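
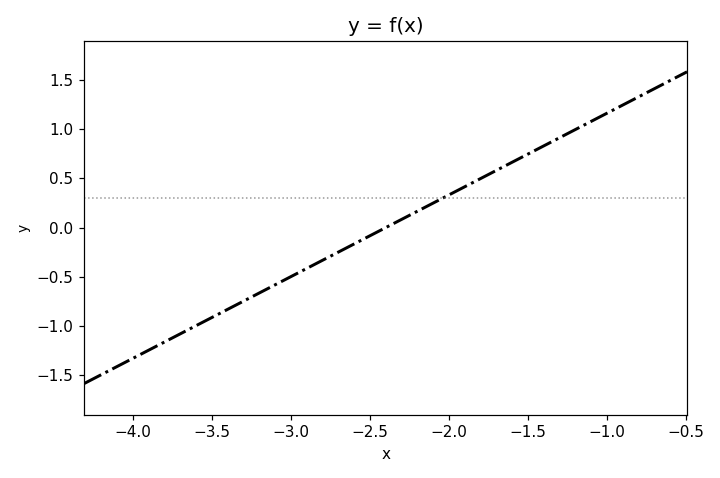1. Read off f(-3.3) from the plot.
-0.747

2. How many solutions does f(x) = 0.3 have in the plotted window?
1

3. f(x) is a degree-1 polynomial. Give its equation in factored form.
y = 0.83(x + 2.4)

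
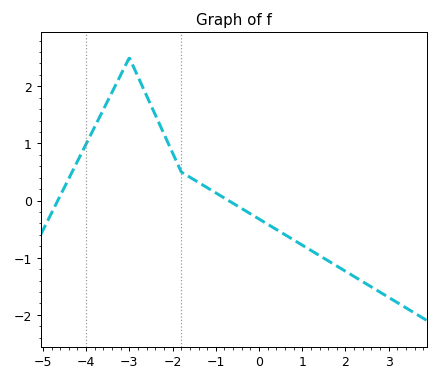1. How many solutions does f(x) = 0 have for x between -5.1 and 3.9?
2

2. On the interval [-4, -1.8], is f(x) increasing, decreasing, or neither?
neither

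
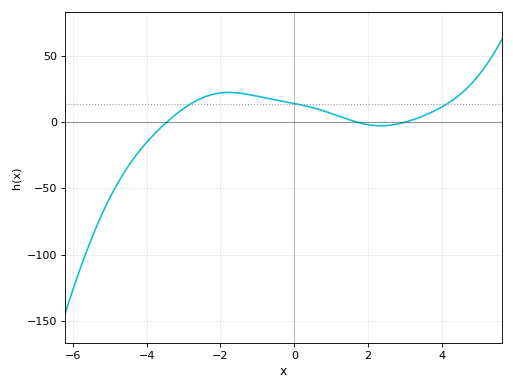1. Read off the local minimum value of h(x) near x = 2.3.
-5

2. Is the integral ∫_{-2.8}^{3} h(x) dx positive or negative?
positive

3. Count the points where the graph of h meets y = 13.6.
3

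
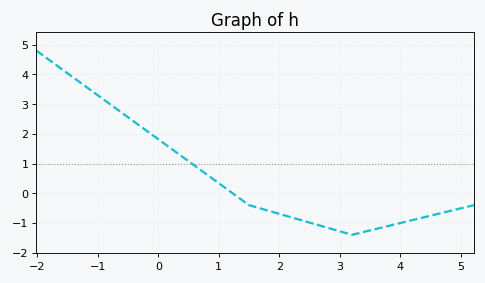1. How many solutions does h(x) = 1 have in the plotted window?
1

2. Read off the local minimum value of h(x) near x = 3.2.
-1.4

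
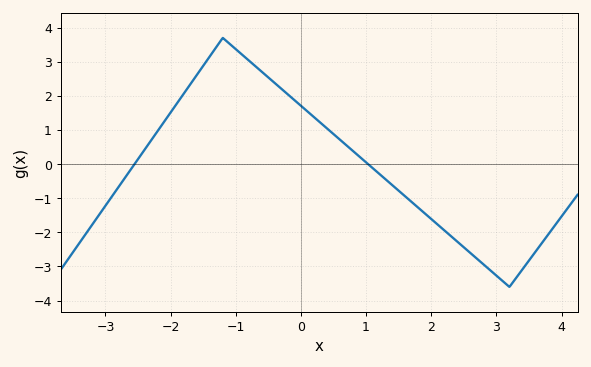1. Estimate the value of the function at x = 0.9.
0.216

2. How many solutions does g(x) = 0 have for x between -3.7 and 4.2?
2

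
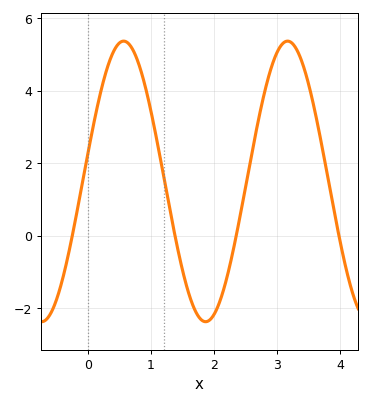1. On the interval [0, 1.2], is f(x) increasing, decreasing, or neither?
neither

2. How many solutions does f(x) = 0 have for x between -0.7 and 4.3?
4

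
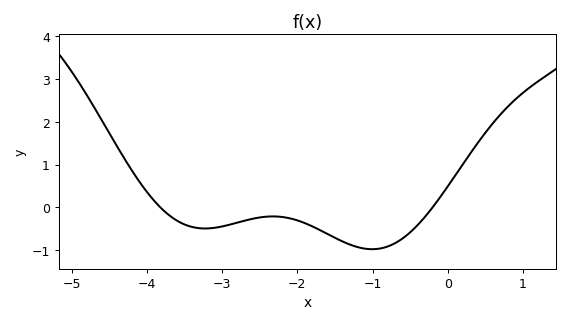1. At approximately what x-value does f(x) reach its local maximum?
-2.3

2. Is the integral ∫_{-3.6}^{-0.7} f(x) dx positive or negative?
negative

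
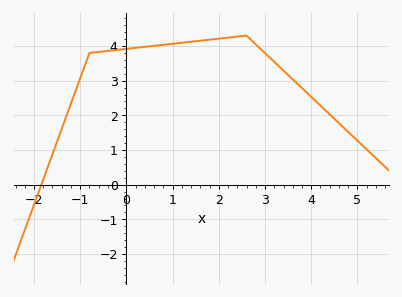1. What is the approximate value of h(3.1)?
3.7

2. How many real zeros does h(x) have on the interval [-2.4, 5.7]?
1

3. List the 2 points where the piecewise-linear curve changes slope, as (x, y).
(-0.8, 3.8); (2.6, 4.3)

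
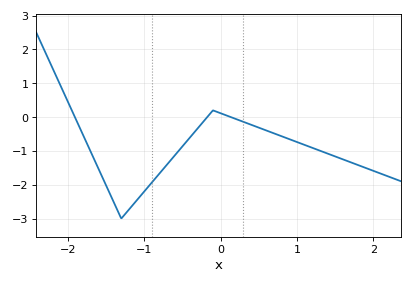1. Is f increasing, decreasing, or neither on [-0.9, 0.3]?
neither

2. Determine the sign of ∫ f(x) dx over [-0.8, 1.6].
negative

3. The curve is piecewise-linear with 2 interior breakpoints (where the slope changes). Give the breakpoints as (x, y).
(-1.3, -3); (-0.1, 0.2)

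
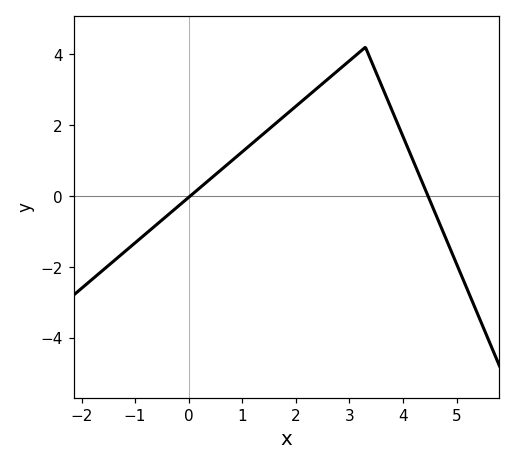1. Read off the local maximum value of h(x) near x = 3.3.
4.2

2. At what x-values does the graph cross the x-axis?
0.032, 4.47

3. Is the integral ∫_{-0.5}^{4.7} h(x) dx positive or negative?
positive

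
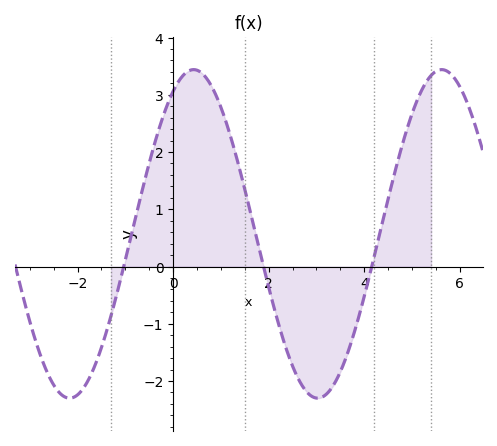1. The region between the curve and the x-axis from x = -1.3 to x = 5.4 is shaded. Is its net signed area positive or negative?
positive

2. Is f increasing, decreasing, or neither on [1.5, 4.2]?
neither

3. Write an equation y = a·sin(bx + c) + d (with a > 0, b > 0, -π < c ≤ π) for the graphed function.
y = 2.87sin(1.21x + 1.05) + 0.57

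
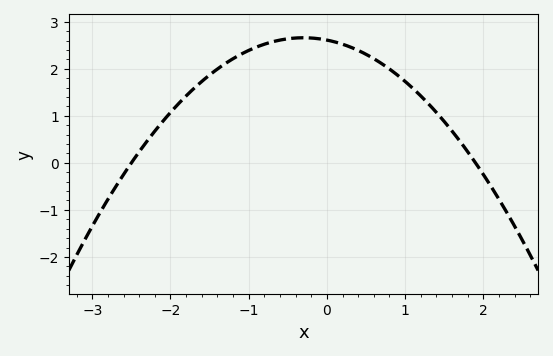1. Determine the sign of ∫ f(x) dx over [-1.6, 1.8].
positive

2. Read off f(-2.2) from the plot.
0.676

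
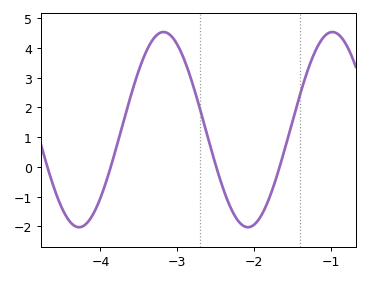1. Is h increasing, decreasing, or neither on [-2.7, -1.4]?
neither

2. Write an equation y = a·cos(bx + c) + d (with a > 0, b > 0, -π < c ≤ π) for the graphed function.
y = 3.28cos(2.86x + 2.81) + 1.25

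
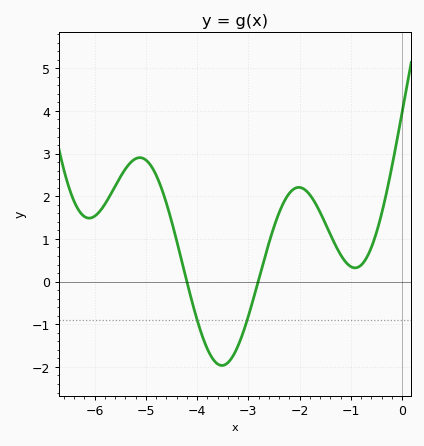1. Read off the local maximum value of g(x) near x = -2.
2.21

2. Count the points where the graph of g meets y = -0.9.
2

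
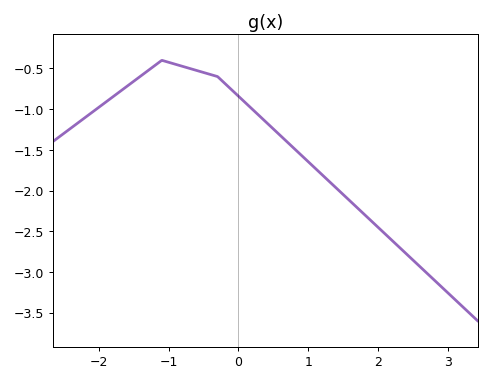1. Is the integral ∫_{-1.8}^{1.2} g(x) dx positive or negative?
negative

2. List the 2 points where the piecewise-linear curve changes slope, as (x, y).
(-1.1, -0.4); (-0.3, -0.6)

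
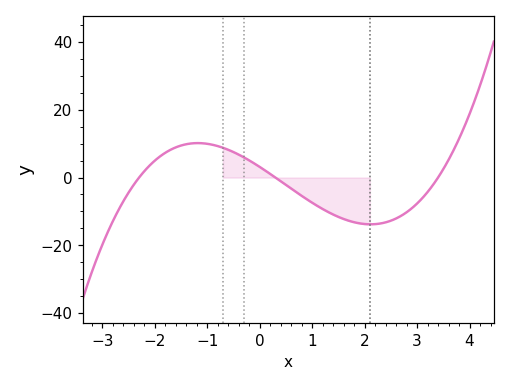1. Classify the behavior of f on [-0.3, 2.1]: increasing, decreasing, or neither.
decreasing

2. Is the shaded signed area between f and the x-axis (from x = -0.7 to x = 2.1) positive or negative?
negative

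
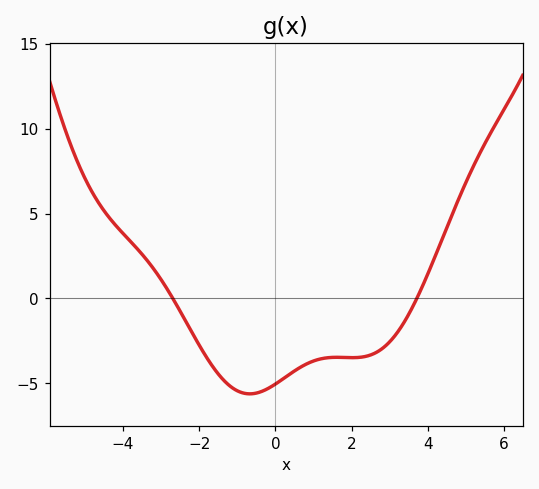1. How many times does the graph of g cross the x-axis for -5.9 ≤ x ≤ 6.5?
2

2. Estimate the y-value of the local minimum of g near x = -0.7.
-5.5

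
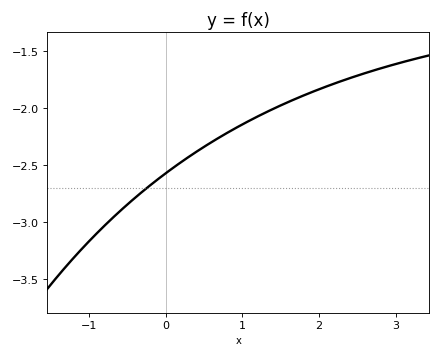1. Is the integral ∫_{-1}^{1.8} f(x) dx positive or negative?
negative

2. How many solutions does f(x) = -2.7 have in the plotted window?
1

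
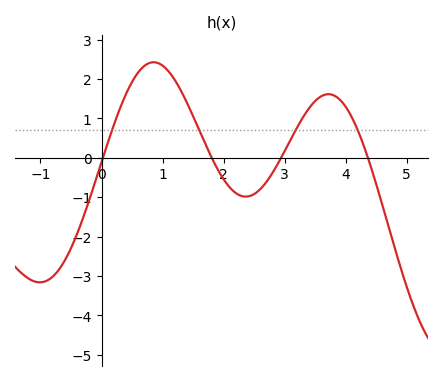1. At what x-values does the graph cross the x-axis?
0, 1.8, 2.9, 4.4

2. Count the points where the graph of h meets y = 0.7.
4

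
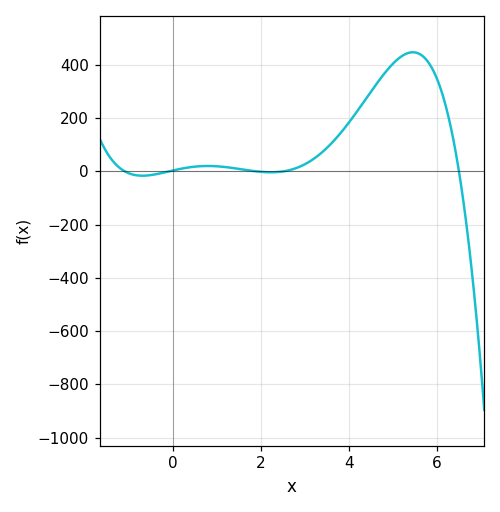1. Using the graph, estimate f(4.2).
220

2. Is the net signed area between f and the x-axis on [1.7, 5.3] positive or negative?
positive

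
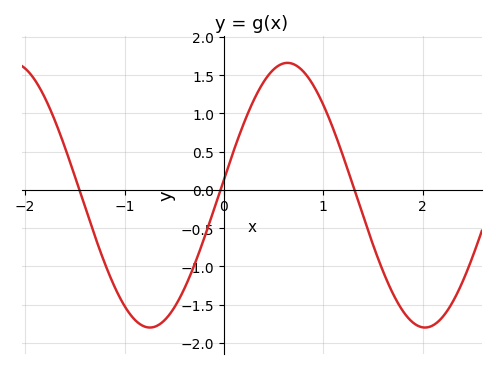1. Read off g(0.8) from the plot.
1.55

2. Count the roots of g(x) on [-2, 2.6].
3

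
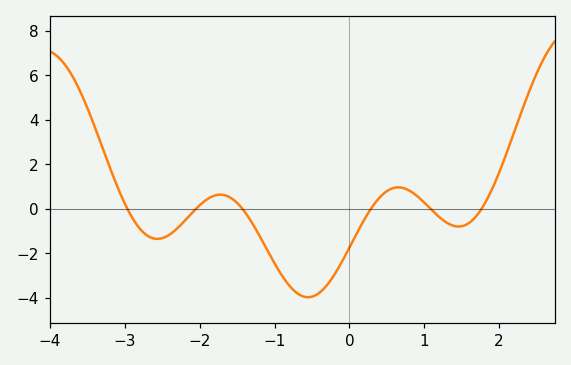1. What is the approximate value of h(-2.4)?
-1.2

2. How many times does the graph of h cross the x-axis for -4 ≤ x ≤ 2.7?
6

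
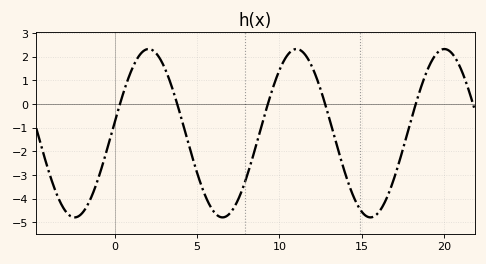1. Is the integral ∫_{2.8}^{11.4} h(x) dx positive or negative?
negative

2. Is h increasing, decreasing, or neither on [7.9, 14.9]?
neither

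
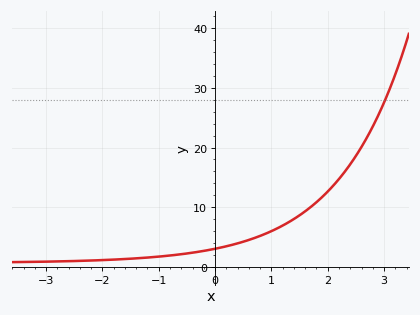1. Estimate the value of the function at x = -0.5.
2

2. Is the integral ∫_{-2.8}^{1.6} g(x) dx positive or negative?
positive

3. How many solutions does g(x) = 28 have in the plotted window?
1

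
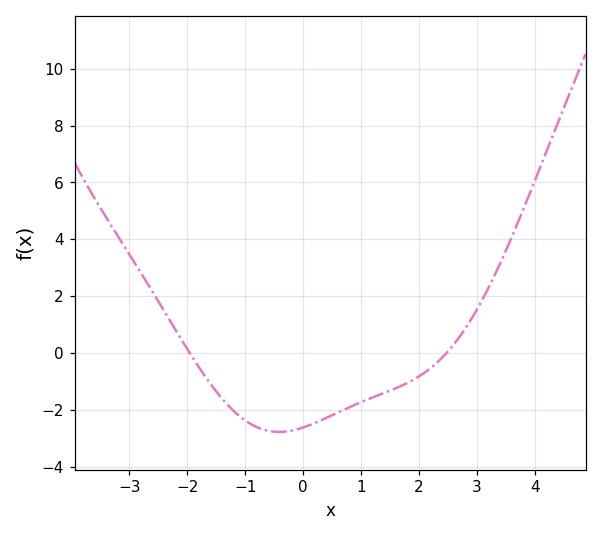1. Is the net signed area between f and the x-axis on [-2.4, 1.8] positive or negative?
negative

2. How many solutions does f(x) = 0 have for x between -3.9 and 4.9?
2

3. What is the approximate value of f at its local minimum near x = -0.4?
-2.78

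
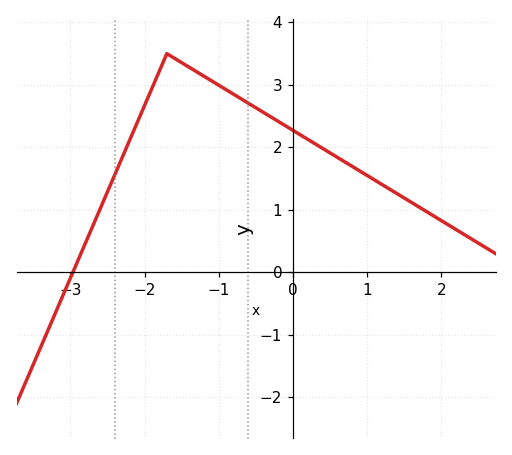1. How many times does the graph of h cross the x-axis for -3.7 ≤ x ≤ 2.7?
1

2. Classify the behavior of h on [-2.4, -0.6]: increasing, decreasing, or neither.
neither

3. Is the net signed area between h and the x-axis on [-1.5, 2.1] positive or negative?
positive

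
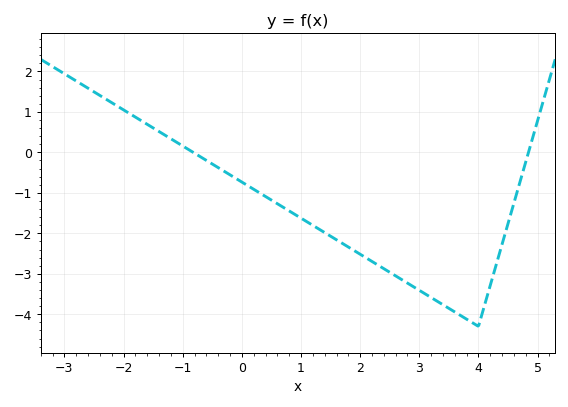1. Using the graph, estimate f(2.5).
-2.96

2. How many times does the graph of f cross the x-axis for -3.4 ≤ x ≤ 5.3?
2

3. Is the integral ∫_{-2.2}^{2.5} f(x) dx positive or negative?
negative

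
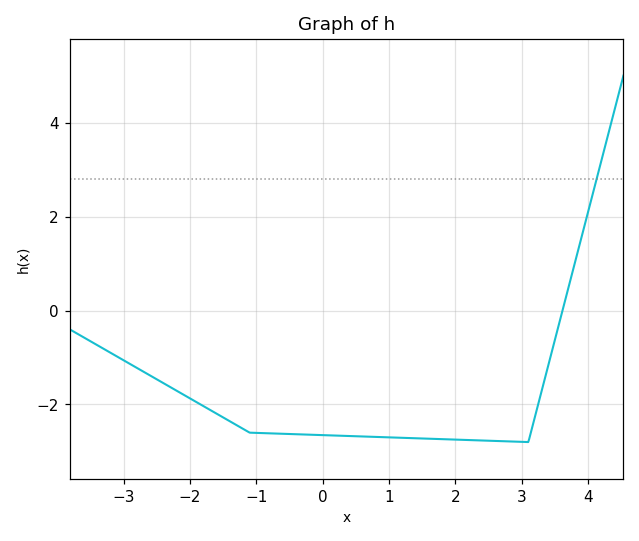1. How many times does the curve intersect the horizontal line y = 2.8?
1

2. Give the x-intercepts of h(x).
3.6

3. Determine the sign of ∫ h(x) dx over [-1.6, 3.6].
negative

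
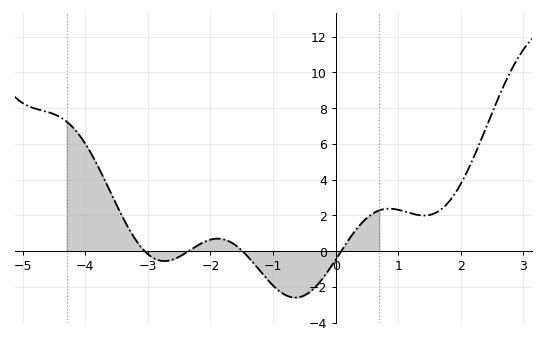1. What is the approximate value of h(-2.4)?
-0.116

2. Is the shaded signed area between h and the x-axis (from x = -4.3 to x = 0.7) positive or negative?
positive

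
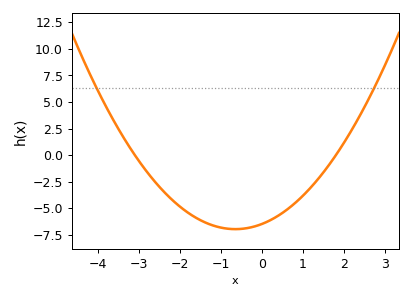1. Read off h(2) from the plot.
1.18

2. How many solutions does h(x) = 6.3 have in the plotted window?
2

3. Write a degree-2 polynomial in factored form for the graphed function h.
y = 1.16(x + 3.1)(x - 1.8)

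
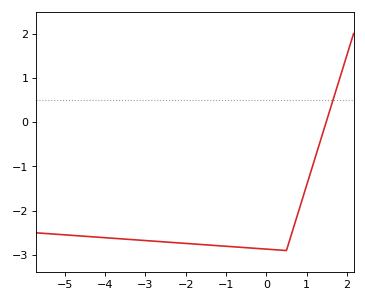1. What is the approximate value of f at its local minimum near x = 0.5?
-2.9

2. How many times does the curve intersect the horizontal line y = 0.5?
1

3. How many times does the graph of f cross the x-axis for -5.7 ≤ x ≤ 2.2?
1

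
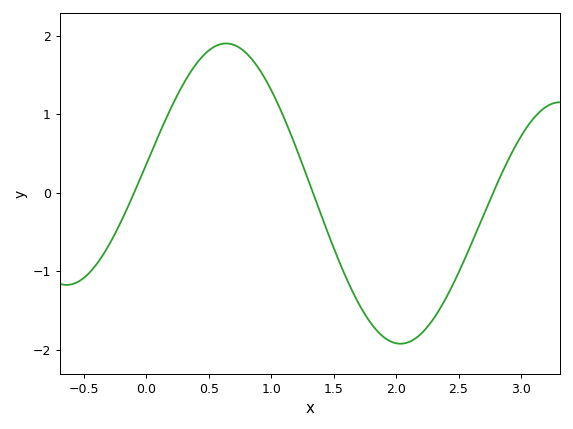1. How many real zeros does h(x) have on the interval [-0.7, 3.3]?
3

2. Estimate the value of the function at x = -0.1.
-0.008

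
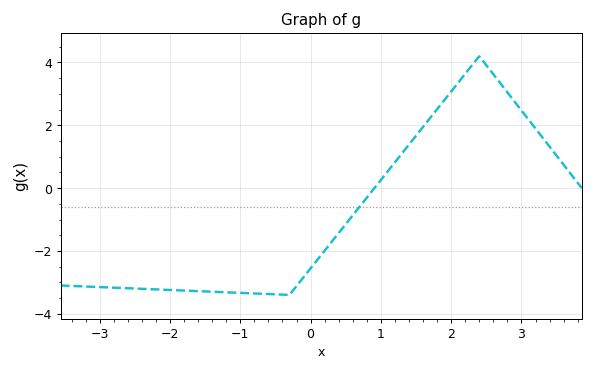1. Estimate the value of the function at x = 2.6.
3.6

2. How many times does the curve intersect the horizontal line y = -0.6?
1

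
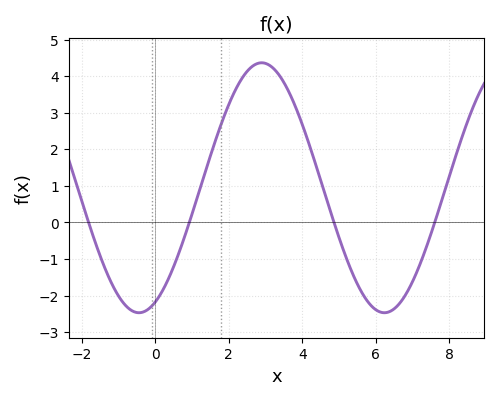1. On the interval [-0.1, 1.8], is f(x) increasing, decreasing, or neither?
increasing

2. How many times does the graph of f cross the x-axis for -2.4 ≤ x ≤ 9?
4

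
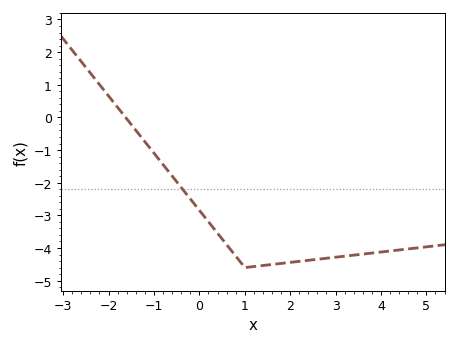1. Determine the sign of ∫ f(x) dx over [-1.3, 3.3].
negative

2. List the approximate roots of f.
-1.63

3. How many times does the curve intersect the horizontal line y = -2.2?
1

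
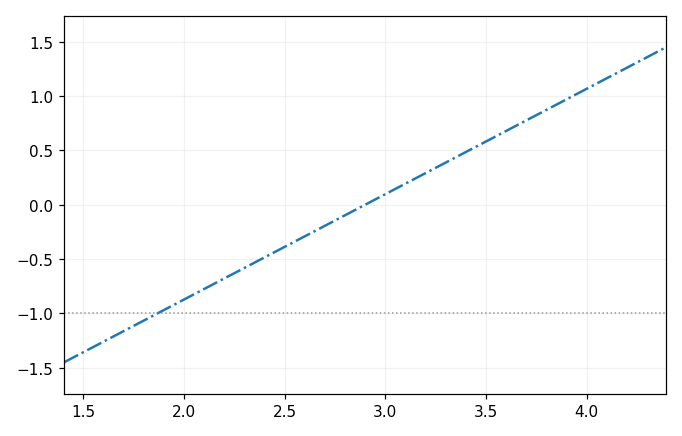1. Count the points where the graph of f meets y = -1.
1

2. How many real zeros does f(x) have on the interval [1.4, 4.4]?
1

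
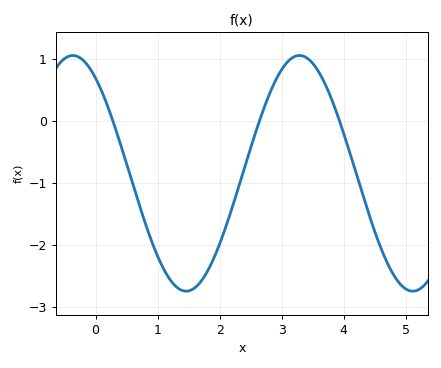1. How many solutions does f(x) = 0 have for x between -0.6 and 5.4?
3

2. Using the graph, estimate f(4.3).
-1.17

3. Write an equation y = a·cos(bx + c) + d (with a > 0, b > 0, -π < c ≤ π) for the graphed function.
y = 1.9cos(1.72x + 0.63) - 0.84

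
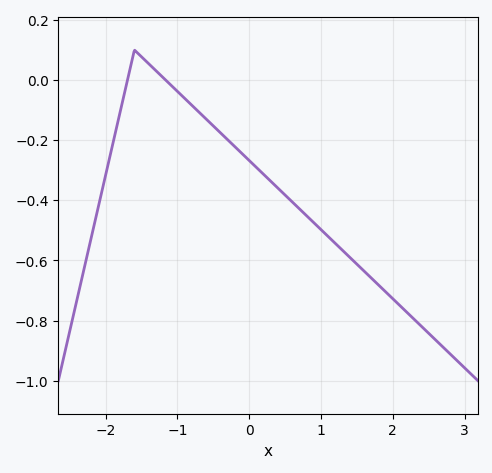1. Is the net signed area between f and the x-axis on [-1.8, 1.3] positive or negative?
negative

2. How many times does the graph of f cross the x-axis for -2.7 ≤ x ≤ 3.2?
2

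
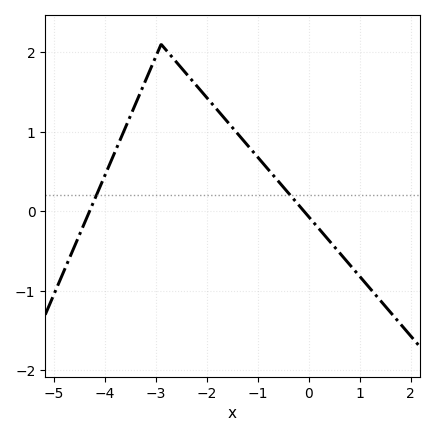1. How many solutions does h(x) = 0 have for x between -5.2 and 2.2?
2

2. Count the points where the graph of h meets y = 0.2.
2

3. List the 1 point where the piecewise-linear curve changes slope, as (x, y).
(-2.9, 2.1)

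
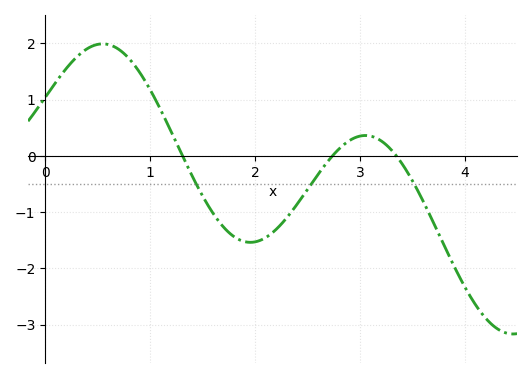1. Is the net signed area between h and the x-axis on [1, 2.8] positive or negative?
negative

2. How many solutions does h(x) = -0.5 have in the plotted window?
3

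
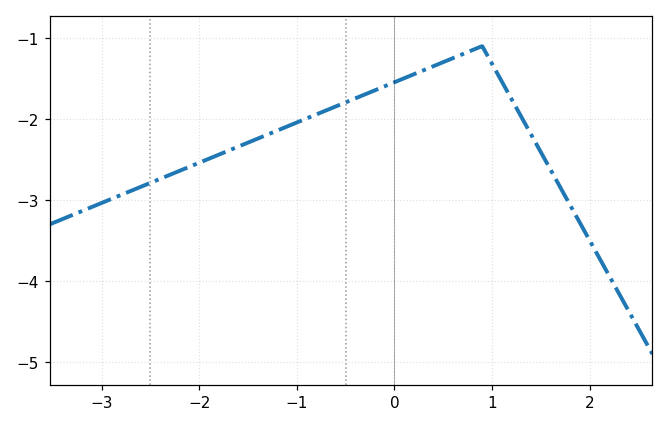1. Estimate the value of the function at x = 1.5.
-2.41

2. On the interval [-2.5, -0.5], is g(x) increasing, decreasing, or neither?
increasing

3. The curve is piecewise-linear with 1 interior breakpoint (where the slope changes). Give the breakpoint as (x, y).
(0.9, -1.1)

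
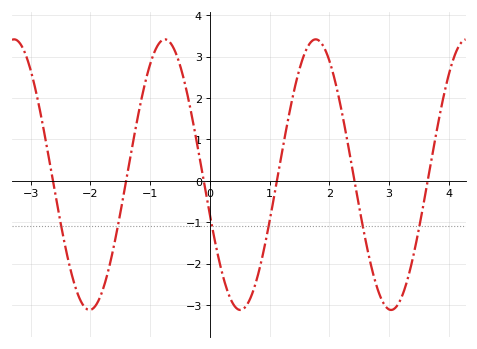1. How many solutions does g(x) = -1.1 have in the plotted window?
6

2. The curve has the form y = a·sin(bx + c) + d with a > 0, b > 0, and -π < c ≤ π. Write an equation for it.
y = 3.27sin(2.49x - 2.84) + 0.15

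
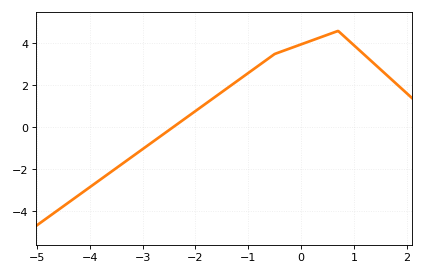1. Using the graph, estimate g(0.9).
4.14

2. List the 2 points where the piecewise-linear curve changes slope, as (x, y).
(-0.5, 3.5); (0.7, 4.6)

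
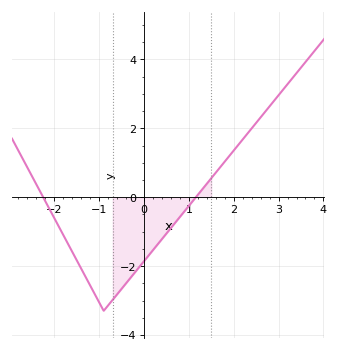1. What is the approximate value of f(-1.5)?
-1.83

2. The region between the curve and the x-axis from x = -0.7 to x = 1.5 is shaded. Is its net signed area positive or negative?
negative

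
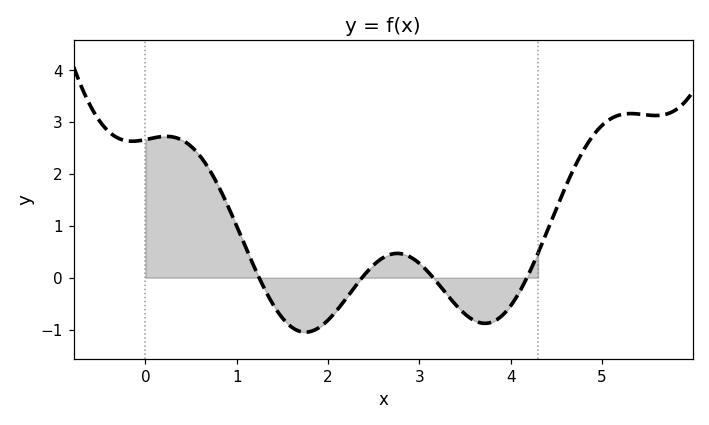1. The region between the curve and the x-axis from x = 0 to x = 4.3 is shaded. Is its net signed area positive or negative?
positive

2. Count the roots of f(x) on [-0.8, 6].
4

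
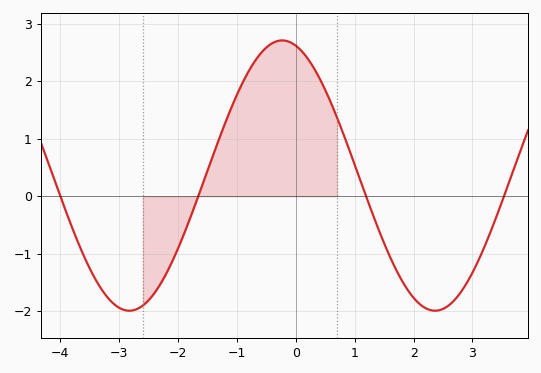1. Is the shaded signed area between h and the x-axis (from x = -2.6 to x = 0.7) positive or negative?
positive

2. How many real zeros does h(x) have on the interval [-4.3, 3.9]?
4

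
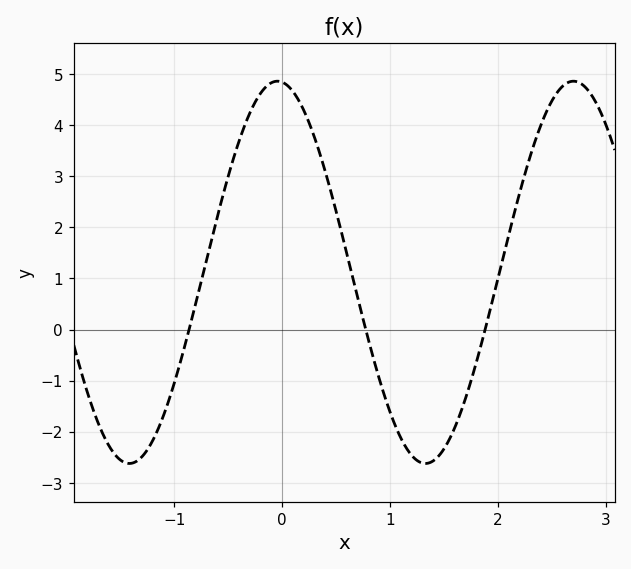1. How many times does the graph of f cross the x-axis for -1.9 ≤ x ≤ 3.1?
3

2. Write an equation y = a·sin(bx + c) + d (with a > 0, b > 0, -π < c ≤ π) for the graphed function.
y = 3.74sin(2.3x + 1.7) + 1.12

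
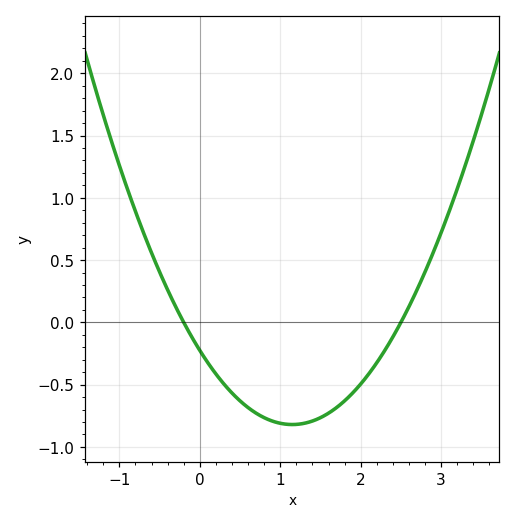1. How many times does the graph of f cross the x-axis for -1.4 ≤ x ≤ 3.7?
2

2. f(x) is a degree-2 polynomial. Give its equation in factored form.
y = 0.45(x + 0.2)(x - 2.5)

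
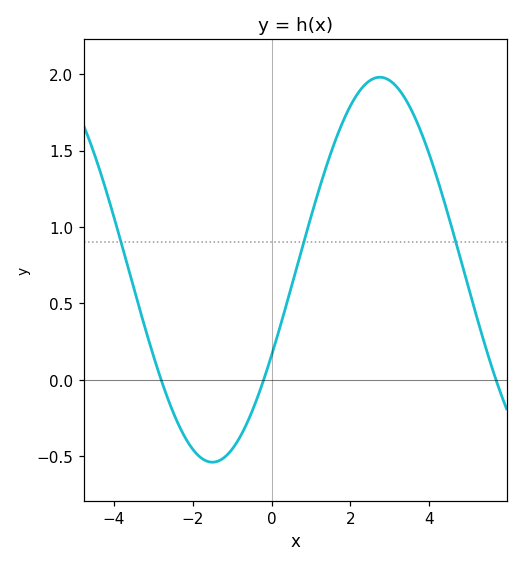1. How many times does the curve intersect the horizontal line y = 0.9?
3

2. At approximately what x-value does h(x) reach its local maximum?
2.75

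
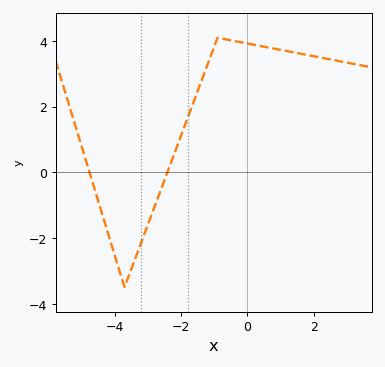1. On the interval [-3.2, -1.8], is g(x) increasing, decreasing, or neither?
increasing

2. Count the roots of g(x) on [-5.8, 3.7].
2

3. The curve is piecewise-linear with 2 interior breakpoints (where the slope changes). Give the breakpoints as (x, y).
(-3.7, -3.5); (-0.9, 4.1)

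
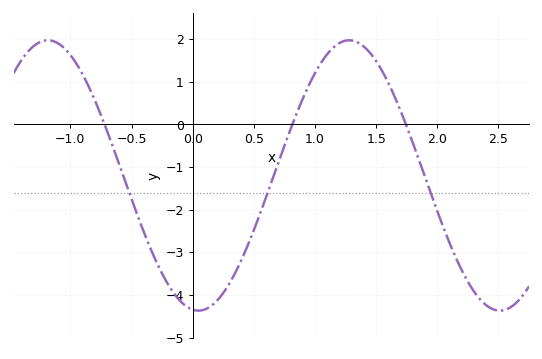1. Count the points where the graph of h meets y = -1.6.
3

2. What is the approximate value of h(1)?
1.2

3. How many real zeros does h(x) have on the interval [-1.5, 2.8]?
3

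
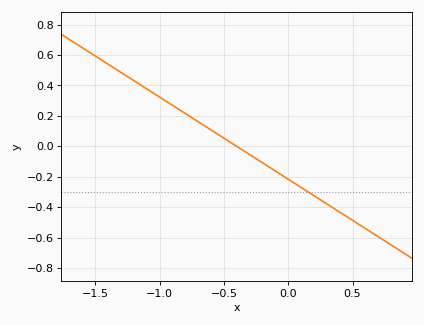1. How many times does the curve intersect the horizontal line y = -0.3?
1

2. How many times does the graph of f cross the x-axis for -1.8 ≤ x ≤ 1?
1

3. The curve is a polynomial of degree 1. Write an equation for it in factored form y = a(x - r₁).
y = -0.54(x + 0.4)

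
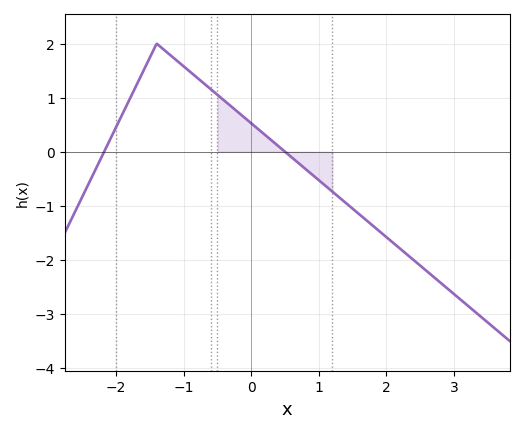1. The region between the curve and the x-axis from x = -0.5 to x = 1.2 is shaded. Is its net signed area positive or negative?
positive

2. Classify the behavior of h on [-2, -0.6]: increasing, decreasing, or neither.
neither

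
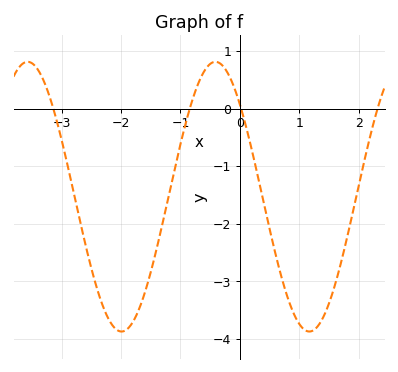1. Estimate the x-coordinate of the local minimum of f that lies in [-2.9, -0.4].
-2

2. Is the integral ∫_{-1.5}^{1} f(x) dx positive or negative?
negative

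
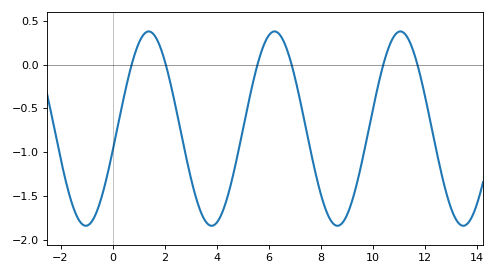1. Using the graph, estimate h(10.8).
0.321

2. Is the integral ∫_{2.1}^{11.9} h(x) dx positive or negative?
negative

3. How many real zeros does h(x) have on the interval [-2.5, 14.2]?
6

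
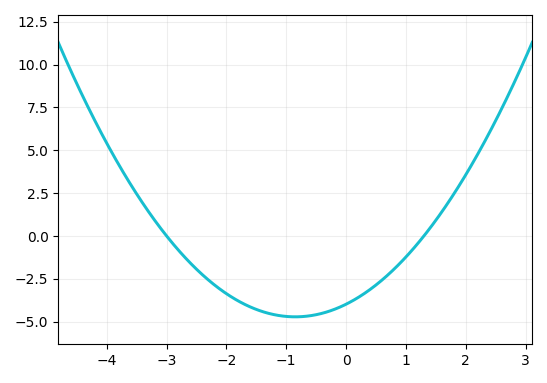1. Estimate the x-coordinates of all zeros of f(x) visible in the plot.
-3, 1.4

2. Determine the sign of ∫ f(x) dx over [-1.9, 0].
negative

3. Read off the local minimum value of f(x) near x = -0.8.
-4.8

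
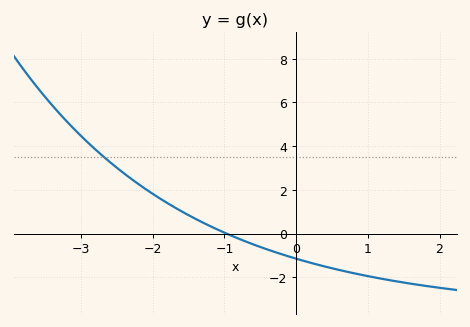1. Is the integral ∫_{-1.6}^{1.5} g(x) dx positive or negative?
negative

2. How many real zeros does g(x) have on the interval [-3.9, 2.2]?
1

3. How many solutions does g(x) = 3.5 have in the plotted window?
1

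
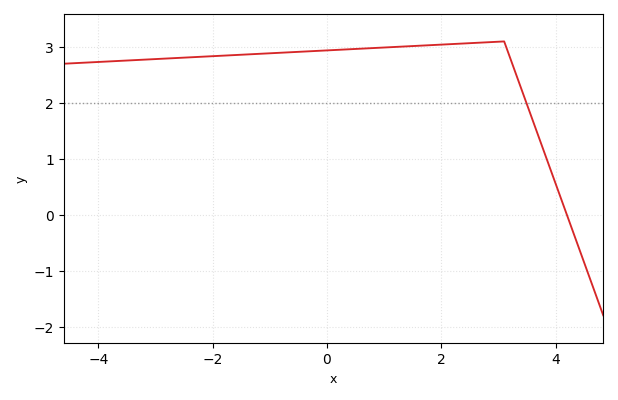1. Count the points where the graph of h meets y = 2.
1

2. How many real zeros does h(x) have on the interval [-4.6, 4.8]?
1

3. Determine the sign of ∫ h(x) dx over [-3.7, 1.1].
positive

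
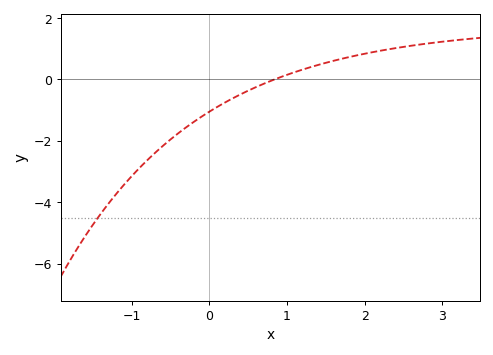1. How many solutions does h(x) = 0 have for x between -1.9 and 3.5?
1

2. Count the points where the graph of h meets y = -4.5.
1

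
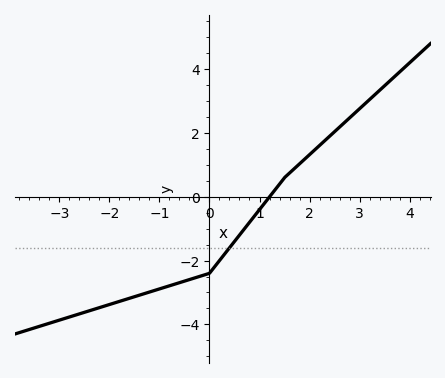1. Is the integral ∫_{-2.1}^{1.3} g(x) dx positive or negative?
negative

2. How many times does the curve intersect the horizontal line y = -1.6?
1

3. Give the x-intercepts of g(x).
1.2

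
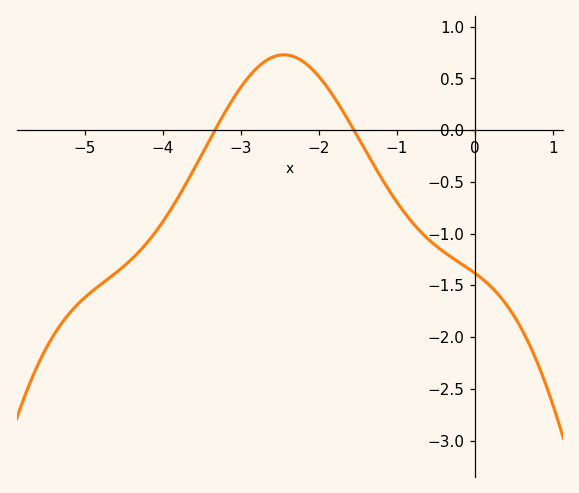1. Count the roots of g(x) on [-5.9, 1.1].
2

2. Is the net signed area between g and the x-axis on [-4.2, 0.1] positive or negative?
negative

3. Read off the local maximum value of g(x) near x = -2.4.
0.75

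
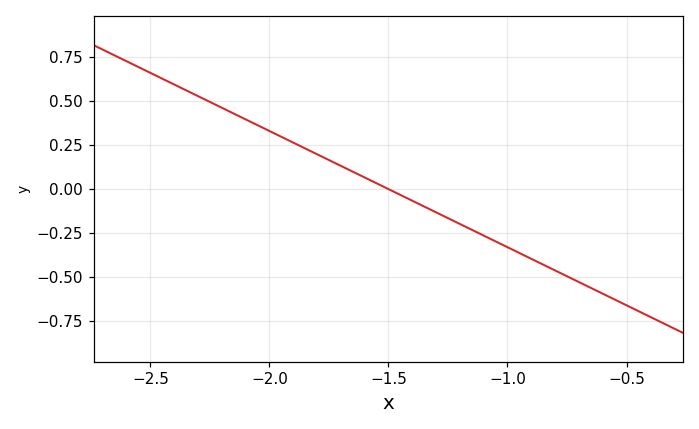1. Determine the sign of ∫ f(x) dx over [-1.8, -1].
negative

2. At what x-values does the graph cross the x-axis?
-1.5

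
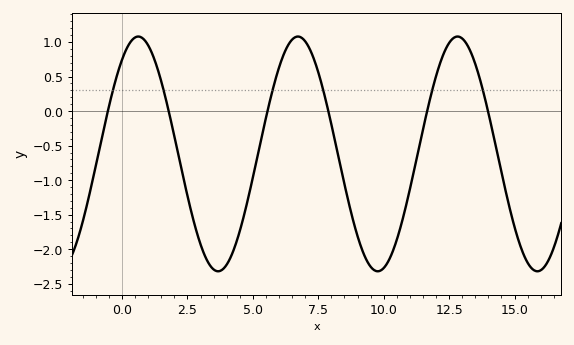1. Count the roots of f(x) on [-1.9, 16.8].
6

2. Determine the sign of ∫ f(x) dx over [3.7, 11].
negative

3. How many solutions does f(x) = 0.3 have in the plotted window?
6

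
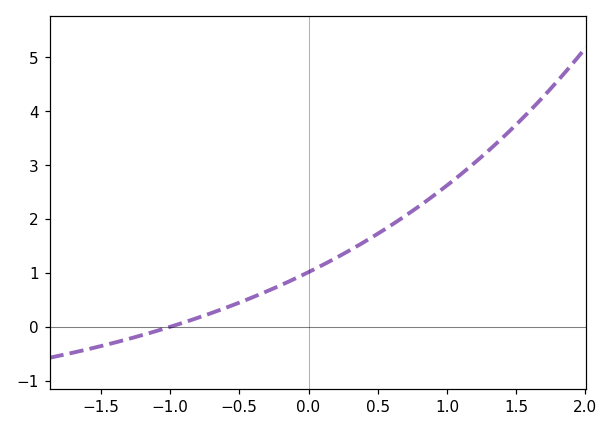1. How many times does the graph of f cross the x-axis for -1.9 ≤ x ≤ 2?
1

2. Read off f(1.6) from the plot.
4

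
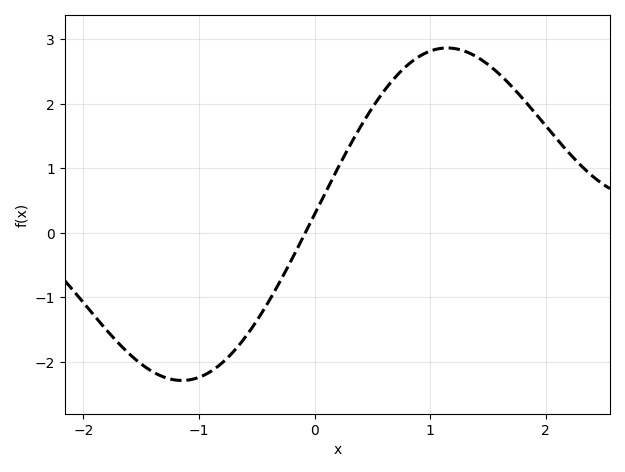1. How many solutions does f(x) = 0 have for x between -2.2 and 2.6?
1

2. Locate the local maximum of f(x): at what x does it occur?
1.1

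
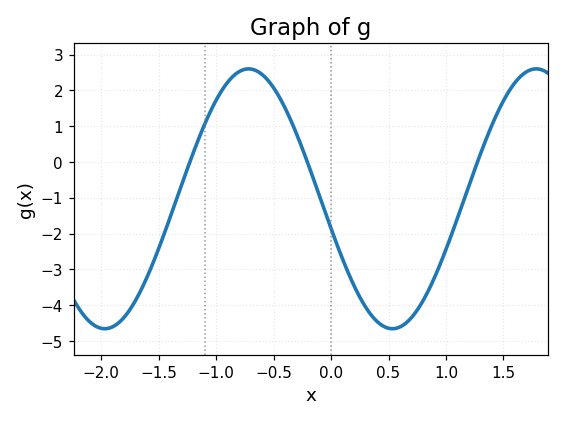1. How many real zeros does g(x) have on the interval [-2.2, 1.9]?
3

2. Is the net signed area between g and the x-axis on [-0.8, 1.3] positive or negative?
negative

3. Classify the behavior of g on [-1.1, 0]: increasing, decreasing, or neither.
neither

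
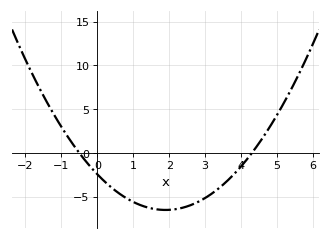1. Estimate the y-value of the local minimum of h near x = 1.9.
-6.5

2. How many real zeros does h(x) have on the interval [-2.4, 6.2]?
2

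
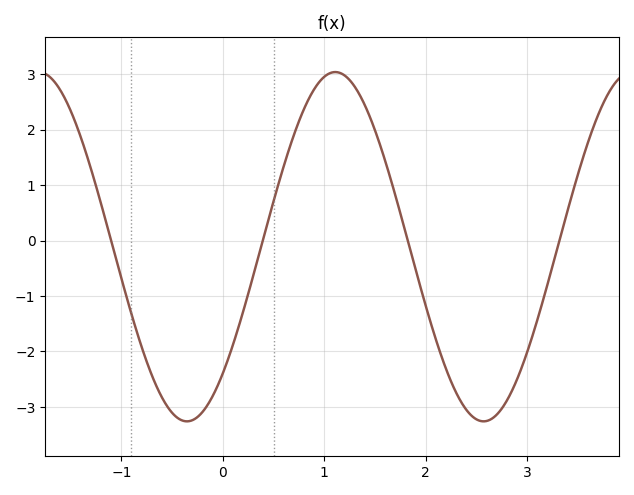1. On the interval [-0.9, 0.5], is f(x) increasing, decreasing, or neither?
neither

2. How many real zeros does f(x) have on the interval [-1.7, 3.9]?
4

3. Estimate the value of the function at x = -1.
-0.674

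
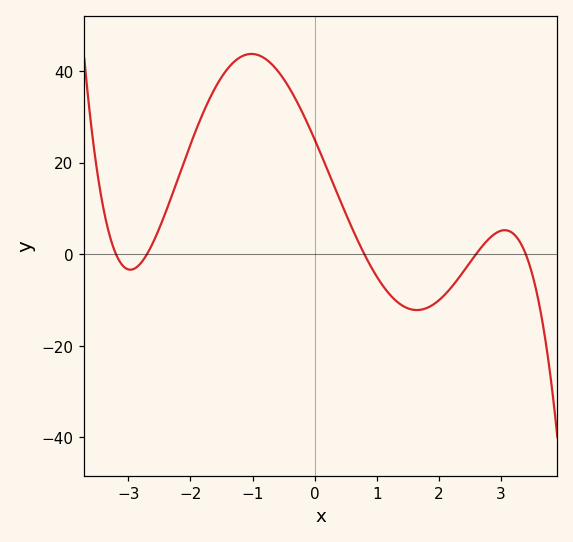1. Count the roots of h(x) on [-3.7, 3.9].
5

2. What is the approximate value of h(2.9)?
4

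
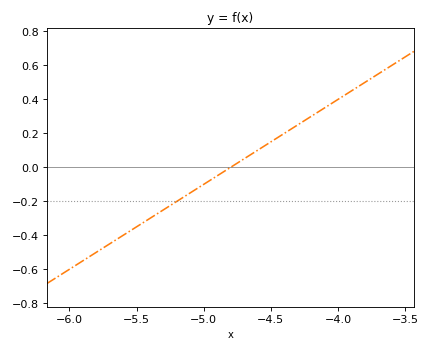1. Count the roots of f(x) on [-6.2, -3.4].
1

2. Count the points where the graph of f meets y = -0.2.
1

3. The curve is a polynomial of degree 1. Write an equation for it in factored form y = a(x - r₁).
y = 0.5(x + 4.8)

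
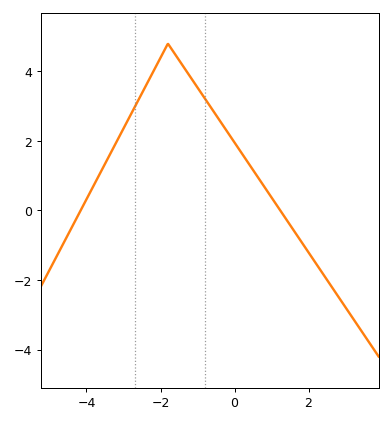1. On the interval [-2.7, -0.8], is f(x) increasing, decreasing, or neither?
neither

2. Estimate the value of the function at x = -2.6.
3.17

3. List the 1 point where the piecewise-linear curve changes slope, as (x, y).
(-1.8, 4.8)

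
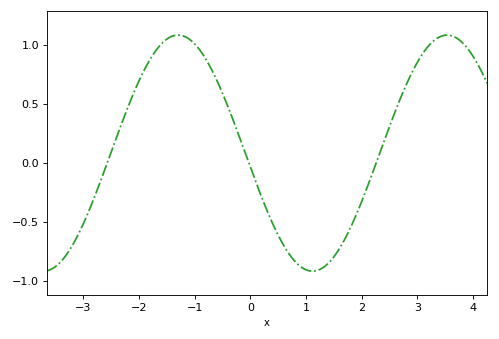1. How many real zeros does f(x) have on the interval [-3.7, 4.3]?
3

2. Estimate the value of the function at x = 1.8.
-0.55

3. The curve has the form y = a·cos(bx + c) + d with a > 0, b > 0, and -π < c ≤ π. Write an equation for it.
y = 1cos(1.3x + 1.7) + 0.08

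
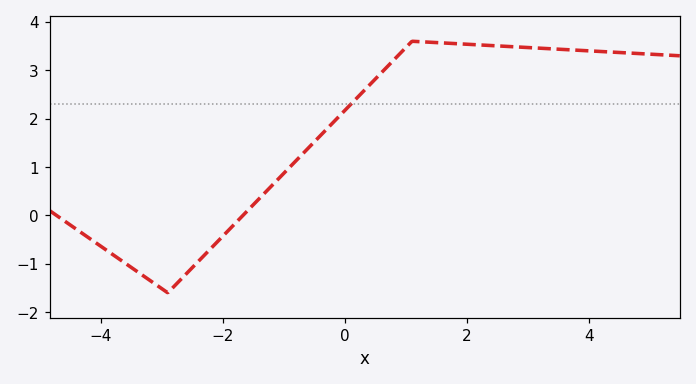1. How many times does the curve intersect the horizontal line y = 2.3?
1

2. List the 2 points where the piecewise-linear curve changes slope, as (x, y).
(-2.9, -1.6); (1.1, 3.6)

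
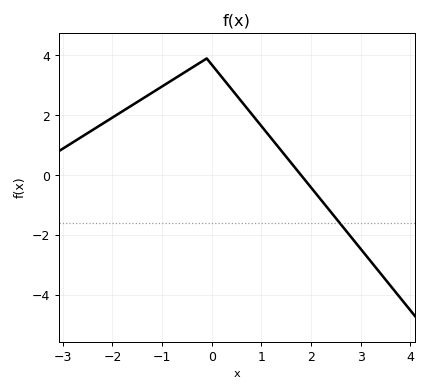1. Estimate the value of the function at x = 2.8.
-2.05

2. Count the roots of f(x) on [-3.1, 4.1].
1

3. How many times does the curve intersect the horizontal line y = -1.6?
1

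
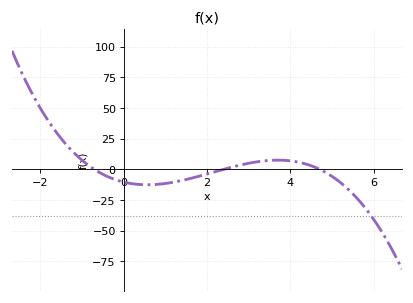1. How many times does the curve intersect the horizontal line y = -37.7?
1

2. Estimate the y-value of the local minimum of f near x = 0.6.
-12.6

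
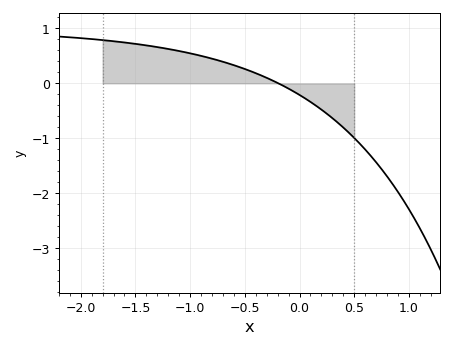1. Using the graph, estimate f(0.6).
-1.2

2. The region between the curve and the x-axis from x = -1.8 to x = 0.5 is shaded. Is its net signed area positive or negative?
positive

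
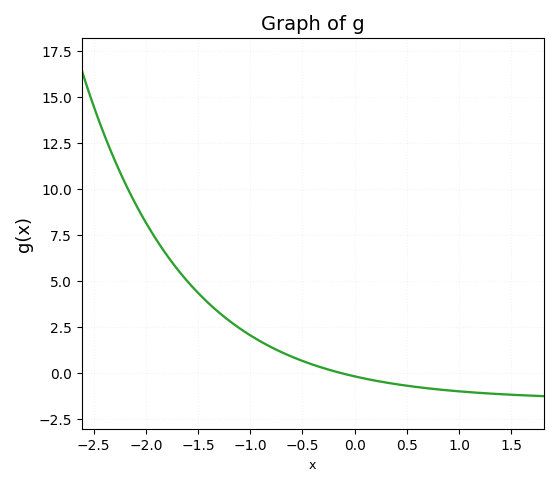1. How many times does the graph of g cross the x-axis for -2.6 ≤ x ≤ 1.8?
1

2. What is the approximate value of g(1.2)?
-1.1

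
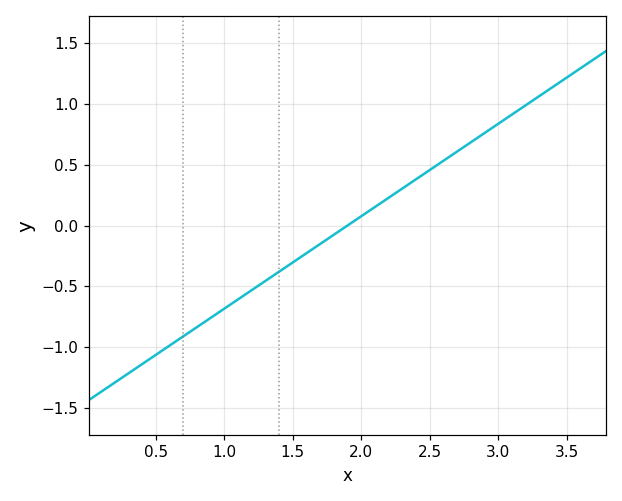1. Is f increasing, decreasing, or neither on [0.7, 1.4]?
increasing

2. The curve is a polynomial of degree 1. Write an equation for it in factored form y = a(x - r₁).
y = 0.76(x - 1.9)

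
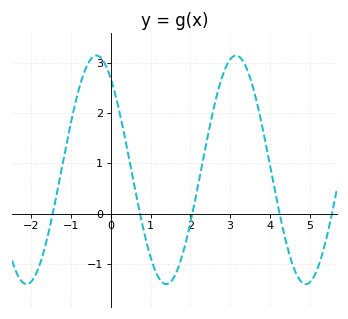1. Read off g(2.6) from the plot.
2.1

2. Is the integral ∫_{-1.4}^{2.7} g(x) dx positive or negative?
positive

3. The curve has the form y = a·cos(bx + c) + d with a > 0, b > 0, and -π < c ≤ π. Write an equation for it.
y = 2.27cos(1.8x + 0.65) + 0.87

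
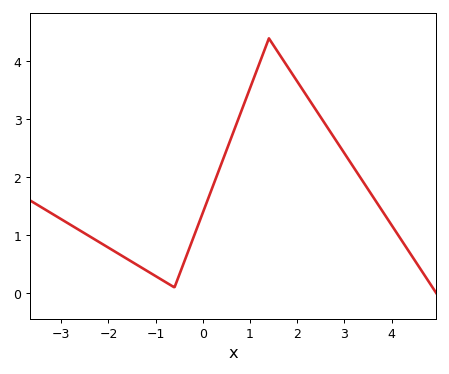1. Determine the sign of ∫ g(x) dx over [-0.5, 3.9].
positive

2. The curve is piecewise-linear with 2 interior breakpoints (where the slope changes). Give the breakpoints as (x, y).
(-0.6, 0.1); (1.4, 4.4)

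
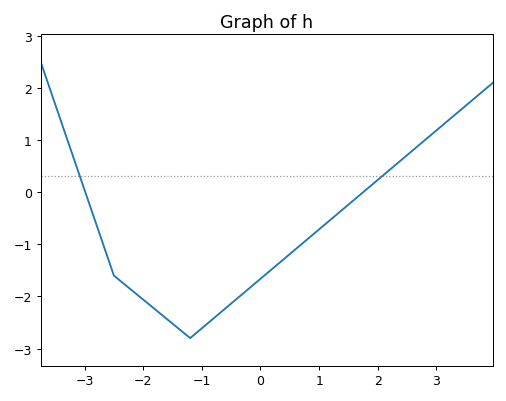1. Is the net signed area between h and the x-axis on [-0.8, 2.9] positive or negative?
negative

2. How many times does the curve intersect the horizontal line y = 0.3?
2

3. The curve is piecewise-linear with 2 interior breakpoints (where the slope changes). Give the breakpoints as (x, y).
(-2.5, -1.6); (-1.2, -2.8)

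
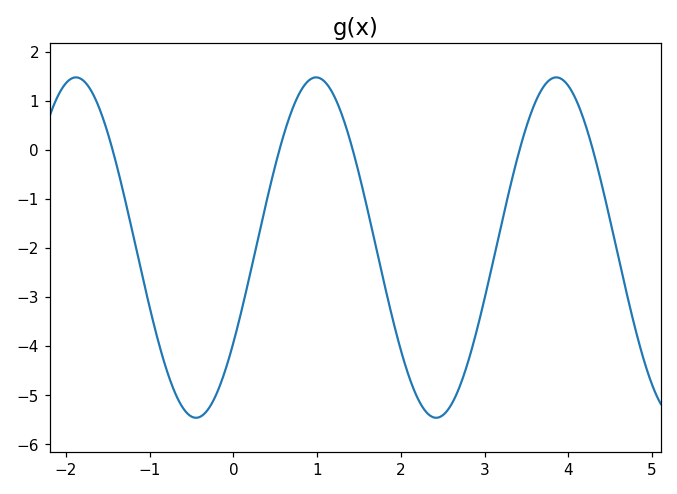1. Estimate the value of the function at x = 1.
1.48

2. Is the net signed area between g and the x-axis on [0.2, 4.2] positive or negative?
negative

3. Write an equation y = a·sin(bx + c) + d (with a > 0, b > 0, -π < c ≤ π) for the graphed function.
y = 3.47sin(2.19x - 0.592) - 1.99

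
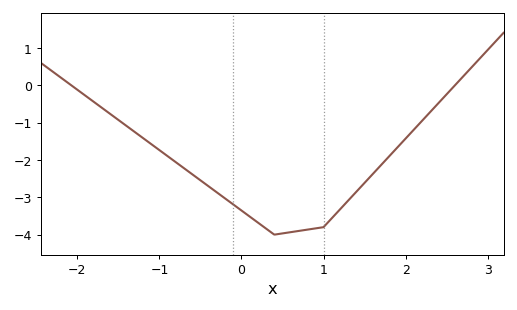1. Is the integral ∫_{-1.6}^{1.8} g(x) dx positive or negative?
negative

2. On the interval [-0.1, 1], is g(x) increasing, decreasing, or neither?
neither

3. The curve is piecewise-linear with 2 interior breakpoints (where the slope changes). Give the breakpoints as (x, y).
(0.4, -4); (1, -3.8)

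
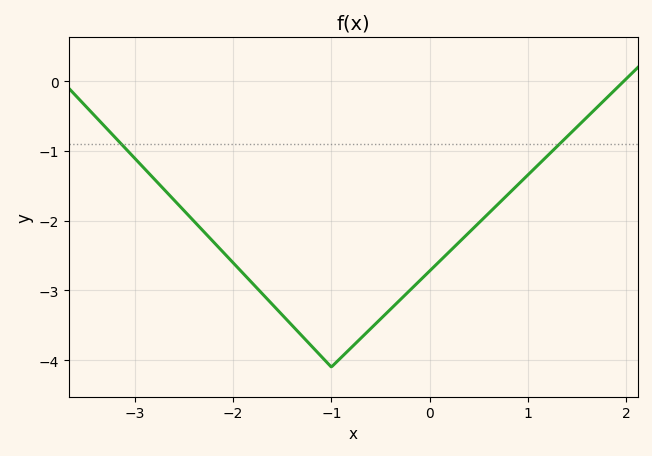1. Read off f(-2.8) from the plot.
-1.4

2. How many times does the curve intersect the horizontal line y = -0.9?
2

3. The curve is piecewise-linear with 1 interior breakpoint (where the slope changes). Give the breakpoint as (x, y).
(-1, -4.1)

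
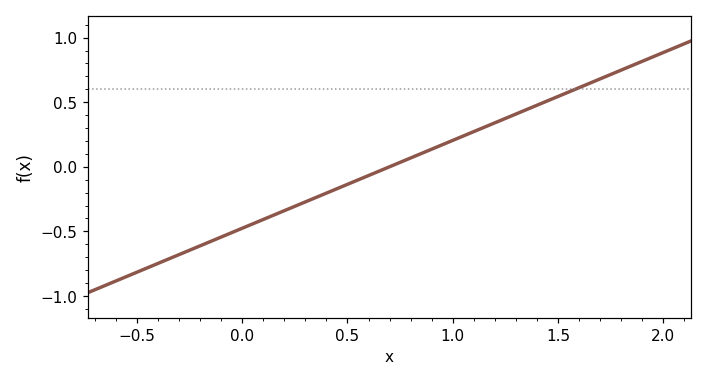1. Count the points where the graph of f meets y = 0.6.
1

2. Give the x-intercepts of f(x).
0.7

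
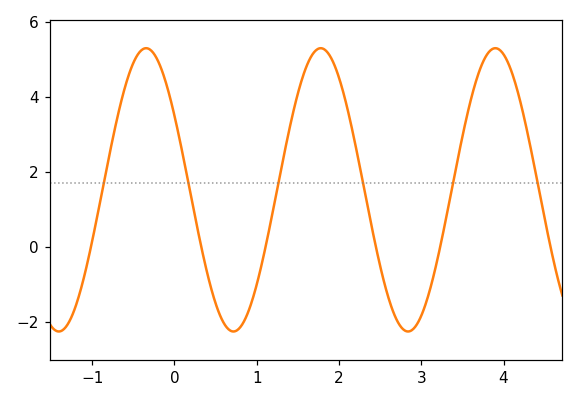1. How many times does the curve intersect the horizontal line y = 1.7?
6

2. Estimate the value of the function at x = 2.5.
-0.497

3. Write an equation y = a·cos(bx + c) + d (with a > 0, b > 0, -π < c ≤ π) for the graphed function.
y = 3.78cos(2.96x + 1.02) + 1.53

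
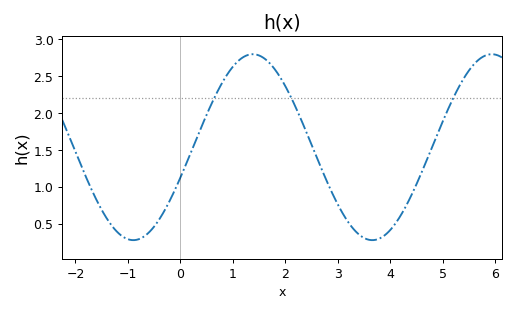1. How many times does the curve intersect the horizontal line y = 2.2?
3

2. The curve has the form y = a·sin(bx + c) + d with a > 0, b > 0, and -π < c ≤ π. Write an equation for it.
y = 1.26sin(1.4x - 0.33) + 1.54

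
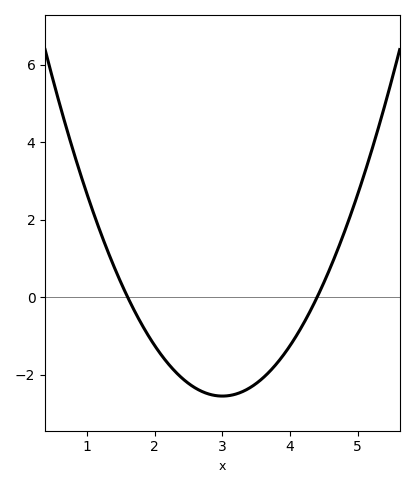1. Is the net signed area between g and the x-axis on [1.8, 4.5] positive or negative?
negative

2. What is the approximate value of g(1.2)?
1.66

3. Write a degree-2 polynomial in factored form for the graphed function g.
y = 1.3(x - 1.6)(x - 4.4)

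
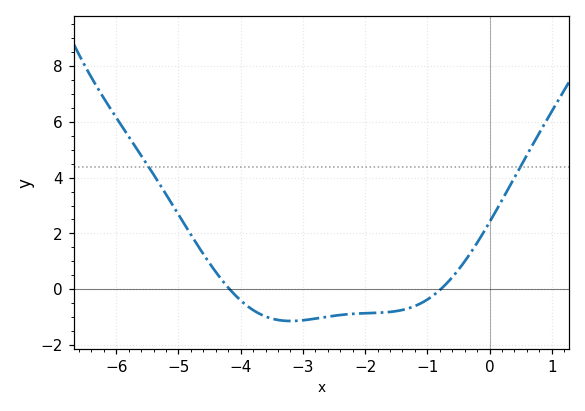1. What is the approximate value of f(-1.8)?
-0.8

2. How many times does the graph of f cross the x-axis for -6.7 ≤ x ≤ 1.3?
2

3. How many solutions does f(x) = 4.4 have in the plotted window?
2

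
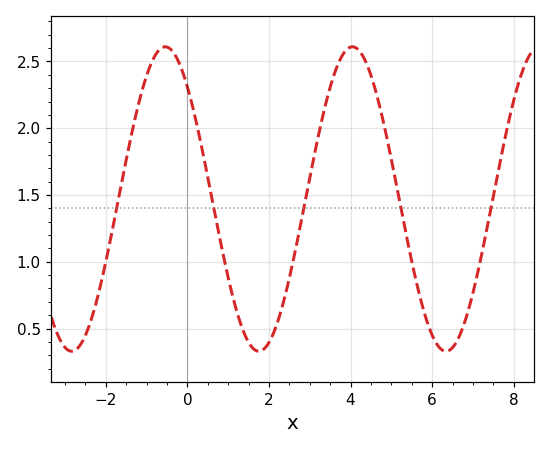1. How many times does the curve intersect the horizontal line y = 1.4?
5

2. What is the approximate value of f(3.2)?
1.95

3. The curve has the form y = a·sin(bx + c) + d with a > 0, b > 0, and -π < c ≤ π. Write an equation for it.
y = 1.14sin(1.4x + 2.3) + 1.47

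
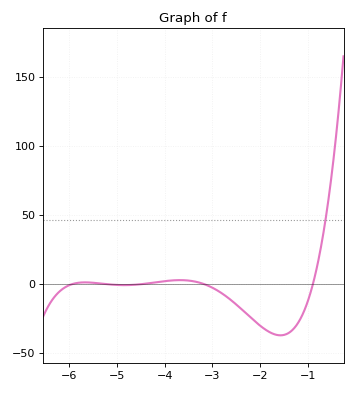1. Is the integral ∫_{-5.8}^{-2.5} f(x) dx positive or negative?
negative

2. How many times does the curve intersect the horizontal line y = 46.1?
1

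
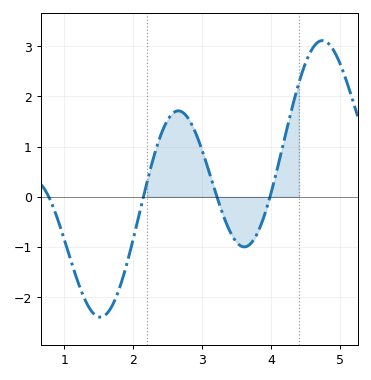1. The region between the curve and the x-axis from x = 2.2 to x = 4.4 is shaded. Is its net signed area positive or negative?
positive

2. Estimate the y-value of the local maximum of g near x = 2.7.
1.71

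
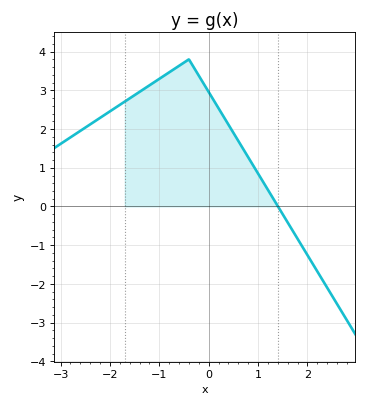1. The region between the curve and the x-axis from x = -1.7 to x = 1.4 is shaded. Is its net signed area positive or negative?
positive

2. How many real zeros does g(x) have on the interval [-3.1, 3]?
1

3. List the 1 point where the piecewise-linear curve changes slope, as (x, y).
(-0.4, 3.8)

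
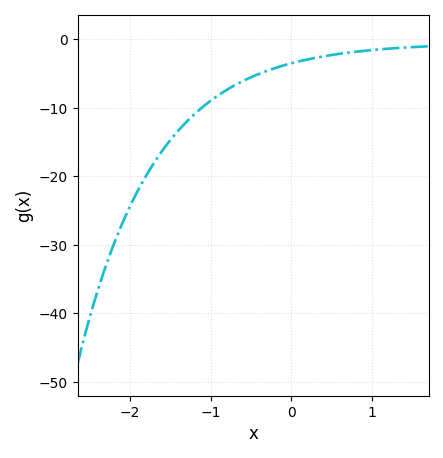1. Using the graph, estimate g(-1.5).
-15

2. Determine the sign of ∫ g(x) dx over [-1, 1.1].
negative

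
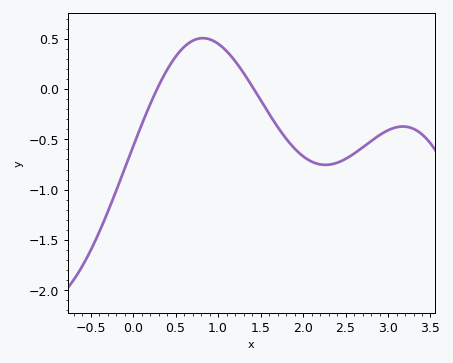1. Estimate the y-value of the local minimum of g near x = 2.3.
-0.75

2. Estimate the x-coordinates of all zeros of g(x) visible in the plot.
0.3, 1.4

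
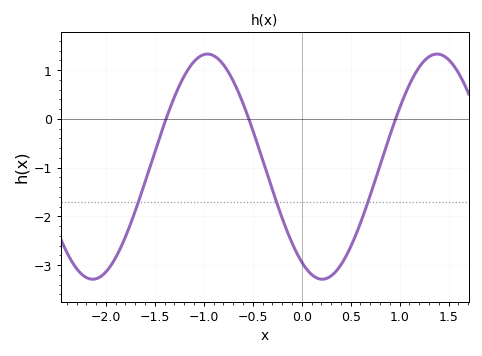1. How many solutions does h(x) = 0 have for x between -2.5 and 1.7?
3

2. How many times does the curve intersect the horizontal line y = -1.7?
3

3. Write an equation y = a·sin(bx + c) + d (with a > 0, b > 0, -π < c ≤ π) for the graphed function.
y = 2.31sin(2.7x - 2.1) - 0.98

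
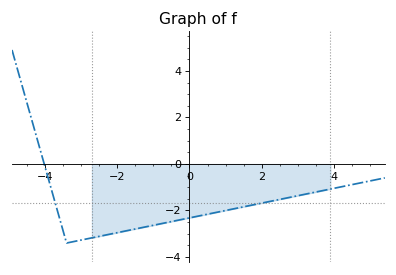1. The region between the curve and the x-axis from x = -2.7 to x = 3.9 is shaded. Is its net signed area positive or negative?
negative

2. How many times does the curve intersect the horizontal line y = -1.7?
2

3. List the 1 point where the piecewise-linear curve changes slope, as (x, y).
(-3.4, -3.4)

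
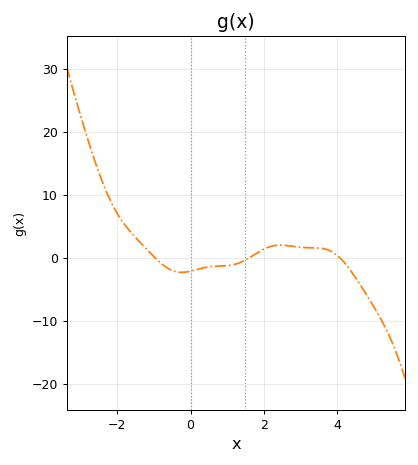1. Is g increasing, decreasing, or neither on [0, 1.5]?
increasing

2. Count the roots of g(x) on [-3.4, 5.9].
3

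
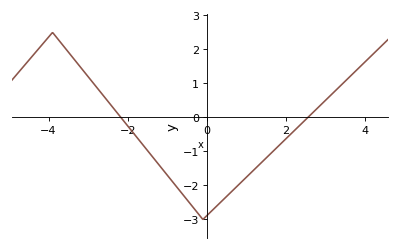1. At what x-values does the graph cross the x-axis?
-2.17, 2.55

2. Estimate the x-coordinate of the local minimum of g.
-0.101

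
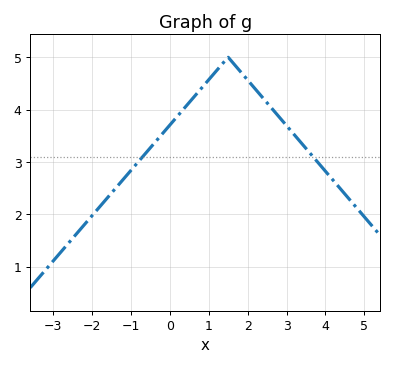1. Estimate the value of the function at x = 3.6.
3.2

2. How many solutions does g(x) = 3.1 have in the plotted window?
2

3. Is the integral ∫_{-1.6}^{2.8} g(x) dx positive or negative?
positive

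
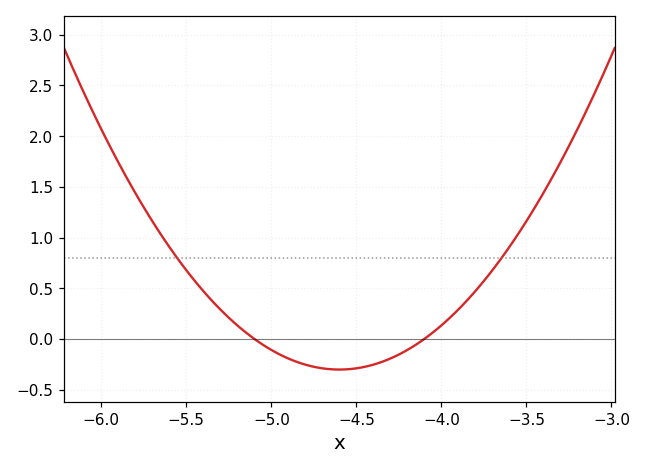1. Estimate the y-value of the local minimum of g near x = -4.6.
-0.3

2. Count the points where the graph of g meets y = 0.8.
2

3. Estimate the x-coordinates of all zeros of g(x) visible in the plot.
-5.1, -4.1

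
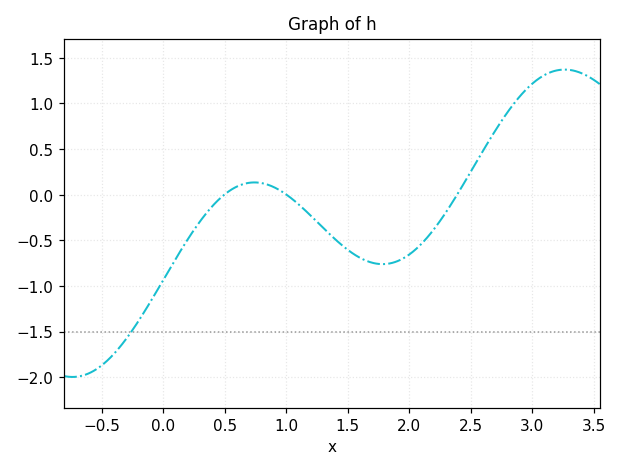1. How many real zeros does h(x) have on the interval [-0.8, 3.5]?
3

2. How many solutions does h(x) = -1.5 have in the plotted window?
1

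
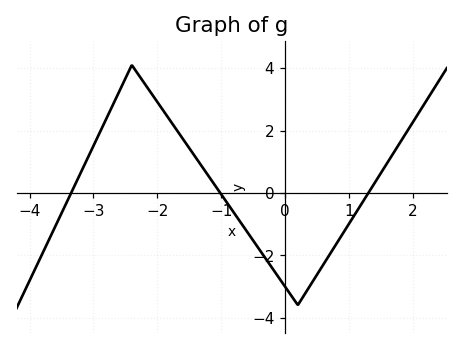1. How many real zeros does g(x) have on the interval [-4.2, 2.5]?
3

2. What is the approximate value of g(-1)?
-0.046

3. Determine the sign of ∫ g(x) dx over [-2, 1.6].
negative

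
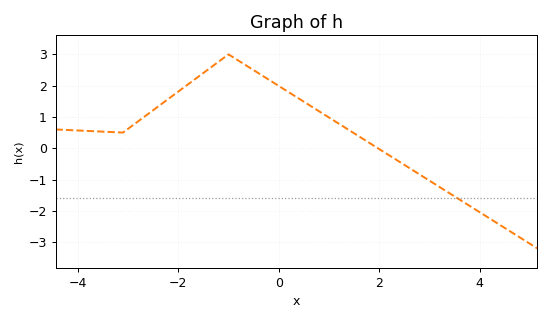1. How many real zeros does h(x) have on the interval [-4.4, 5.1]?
1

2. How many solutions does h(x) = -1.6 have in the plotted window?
1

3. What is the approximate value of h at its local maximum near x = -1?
3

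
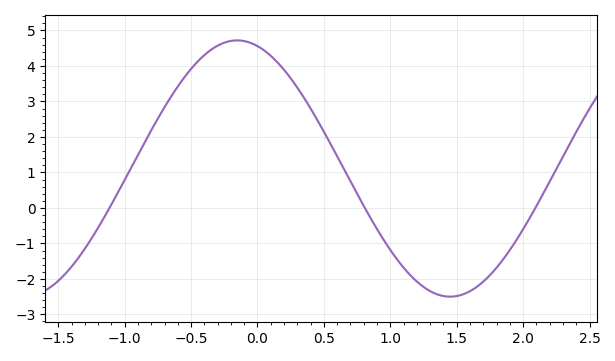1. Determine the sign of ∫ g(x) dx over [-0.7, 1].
positive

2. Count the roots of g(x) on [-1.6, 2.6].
3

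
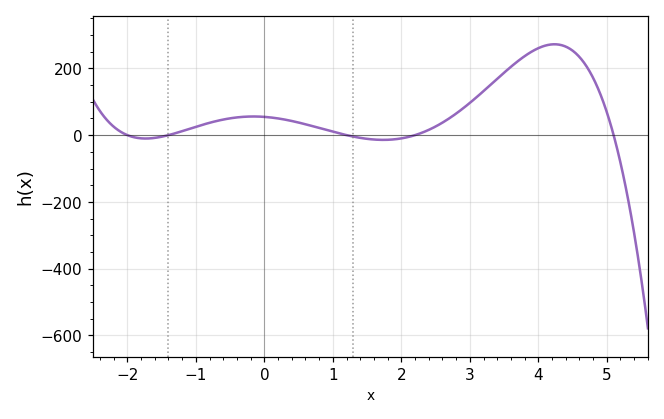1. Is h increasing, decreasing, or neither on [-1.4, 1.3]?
neither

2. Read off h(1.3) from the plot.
-4.42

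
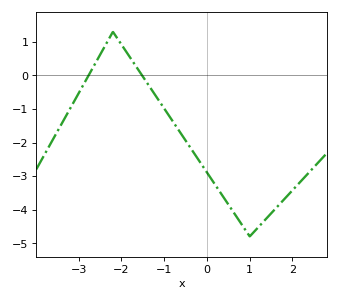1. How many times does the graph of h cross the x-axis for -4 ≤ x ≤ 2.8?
2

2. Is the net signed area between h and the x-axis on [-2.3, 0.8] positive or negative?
negative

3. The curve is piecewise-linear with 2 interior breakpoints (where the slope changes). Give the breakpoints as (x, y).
(-2.2, 1.3); (1, -4.8)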